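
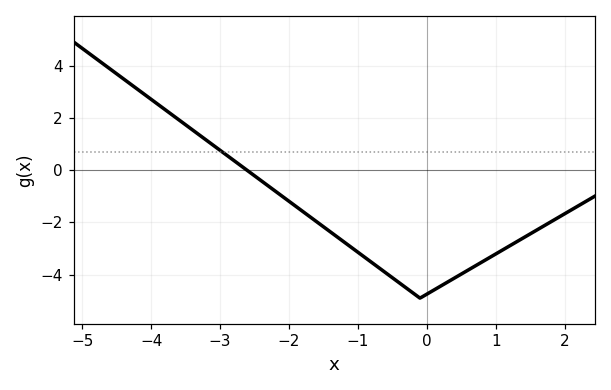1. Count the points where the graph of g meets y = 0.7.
1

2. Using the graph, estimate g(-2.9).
0.561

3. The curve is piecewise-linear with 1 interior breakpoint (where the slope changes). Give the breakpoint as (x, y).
(-0.1, -4.9)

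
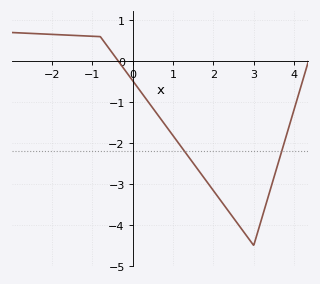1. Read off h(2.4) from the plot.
-3.69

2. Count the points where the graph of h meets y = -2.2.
2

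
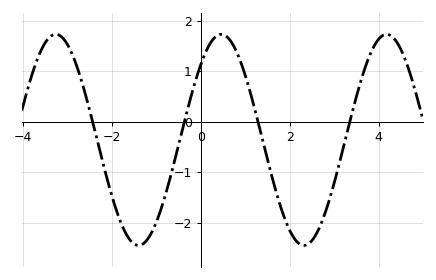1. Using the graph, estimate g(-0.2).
0.6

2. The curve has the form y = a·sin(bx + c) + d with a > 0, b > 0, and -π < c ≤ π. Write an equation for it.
y = 2.09sin(1.7x + 0.79) - 0.36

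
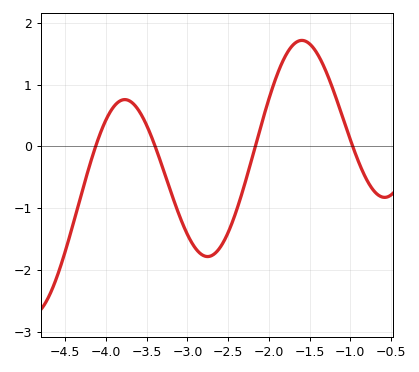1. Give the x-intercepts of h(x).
-4.1, -3.4, -2.2, -1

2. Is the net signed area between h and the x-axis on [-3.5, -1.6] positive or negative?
negative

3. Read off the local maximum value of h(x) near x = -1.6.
1.7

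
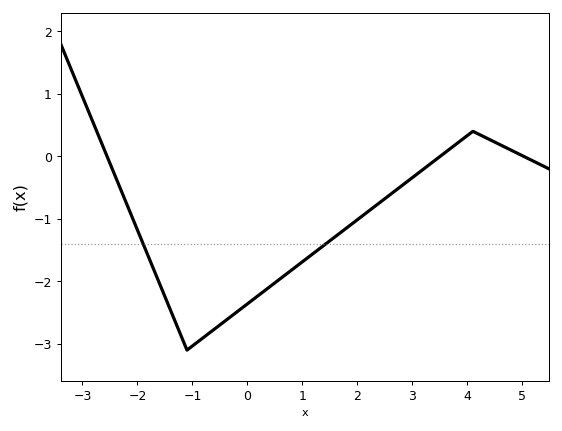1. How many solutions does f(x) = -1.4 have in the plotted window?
2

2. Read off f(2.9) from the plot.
-0.408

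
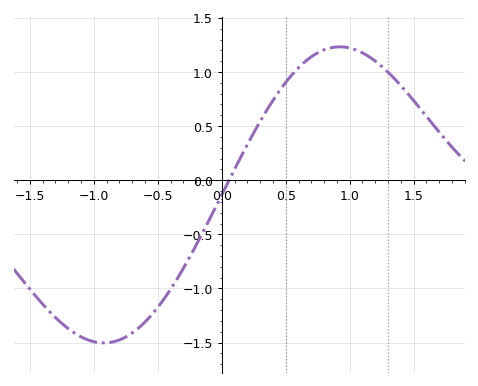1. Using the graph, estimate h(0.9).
1.23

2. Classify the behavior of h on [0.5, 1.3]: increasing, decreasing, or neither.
neither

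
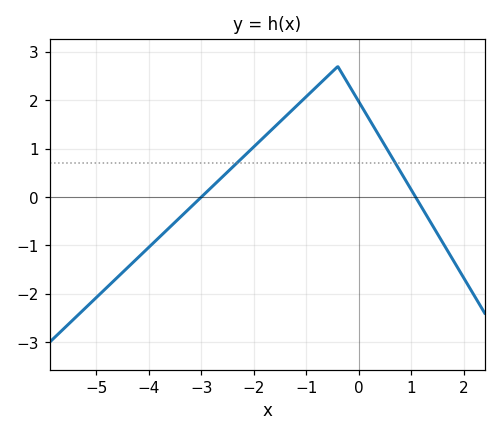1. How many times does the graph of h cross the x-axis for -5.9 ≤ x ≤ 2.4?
2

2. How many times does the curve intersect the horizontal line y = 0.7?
2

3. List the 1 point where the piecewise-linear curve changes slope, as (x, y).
(-0.4, 2.7)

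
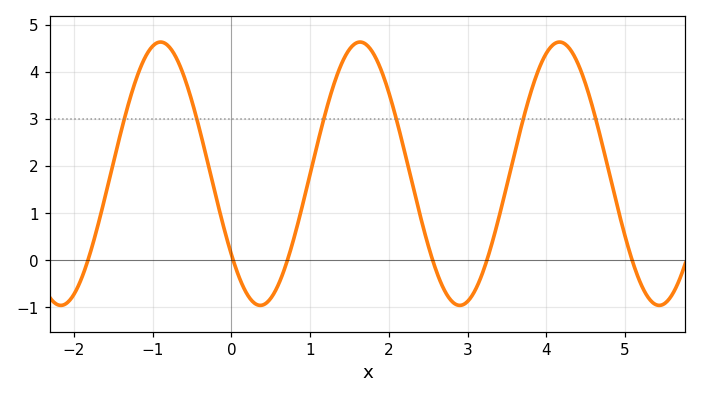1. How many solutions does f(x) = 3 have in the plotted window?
6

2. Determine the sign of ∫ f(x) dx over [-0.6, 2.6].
positive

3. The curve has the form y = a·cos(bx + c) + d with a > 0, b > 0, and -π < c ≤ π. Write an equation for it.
y = 2.8cos(2.5x + 2.2) + 1.83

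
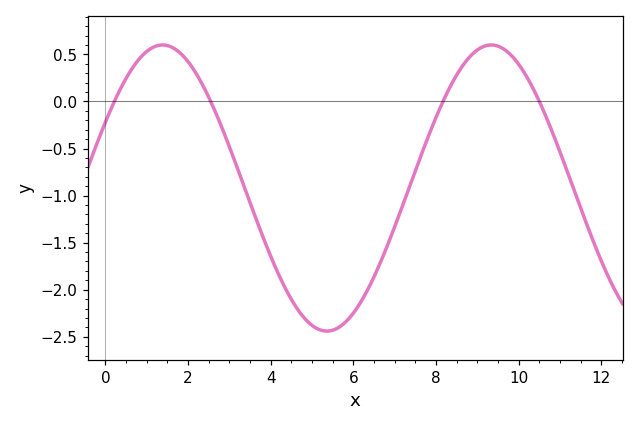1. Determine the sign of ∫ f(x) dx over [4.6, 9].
negative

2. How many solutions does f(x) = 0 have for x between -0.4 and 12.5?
4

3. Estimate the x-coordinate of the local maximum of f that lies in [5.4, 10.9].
9.33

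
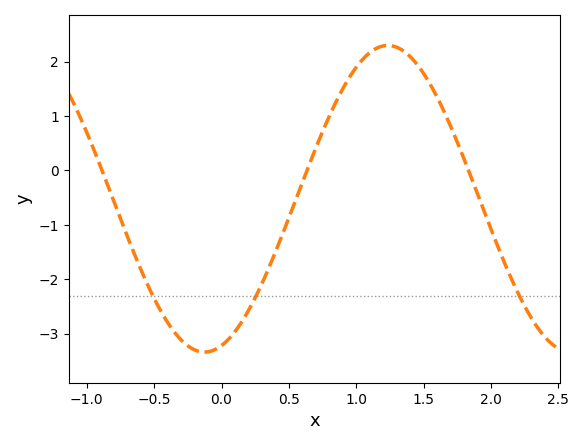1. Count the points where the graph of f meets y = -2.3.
3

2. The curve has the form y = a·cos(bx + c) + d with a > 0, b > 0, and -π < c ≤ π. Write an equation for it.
y = 2.82cos(2.31x - 2.85) - 0.52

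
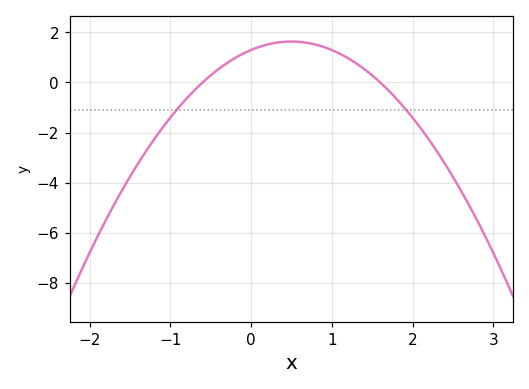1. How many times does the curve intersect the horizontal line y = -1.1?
2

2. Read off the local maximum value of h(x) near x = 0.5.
1.63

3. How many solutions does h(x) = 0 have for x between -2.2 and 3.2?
2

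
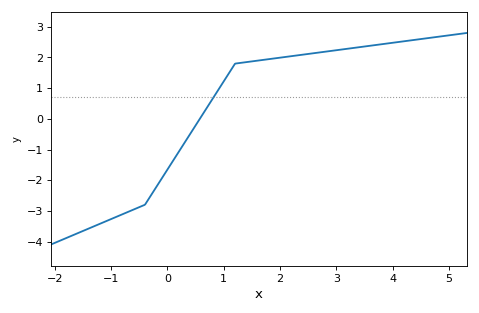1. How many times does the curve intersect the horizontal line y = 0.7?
1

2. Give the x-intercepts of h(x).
0.574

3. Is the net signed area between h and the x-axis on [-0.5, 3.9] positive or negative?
positive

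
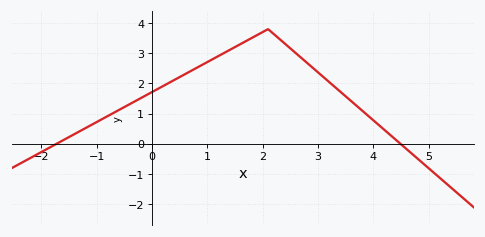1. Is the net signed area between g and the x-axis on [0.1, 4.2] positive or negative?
positive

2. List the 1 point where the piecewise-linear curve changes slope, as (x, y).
(2.1, 3.8)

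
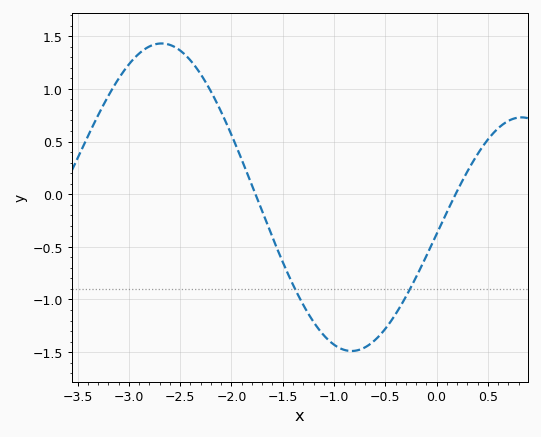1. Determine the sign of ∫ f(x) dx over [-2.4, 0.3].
negative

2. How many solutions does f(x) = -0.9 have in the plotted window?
2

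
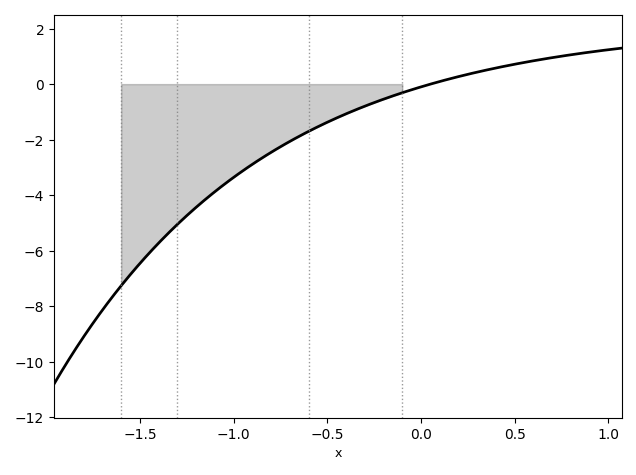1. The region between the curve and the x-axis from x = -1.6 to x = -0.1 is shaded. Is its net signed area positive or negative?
negative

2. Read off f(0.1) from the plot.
0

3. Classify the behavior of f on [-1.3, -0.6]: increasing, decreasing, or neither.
increasing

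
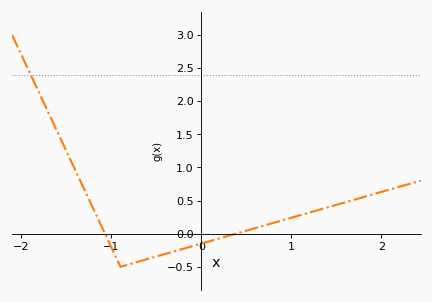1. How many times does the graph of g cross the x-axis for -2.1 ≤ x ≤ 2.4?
2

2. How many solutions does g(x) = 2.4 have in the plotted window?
1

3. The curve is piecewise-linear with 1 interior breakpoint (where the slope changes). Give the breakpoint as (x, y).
(-0.9, -0.5)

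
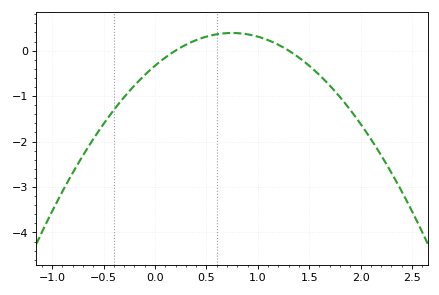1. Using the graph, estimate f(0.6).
0.358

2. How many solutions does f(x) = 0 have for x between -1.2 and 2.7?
2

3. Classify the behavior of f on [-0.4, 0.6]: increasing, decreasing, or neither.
increasing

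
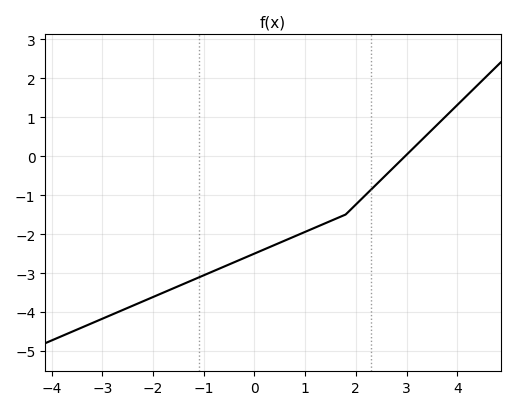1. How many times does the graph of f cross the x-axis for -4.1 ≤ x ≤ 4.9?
1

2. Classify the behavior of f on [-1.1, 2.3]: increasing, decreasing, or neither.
increasing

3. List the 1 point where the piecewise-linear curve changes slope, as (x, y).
(1.8, -1.5)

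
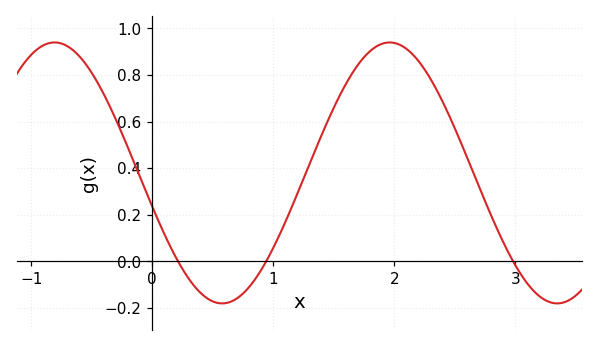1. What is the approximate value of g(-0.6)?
0.88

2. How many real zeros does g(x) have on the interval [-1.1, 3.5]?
3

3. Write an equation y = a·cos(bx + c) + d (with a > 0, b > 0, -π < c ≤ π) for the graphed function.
y = 0.56cos(2.3x + 1.8) + 0.38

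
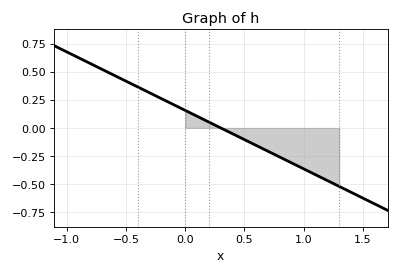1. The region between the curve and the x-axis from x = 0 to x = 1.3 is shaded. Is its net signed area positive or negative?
negative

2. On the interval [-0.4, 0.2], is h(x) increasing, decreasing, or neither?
decreasing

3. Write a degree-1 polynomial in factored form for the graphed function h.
y = -0.52(x - 0.3)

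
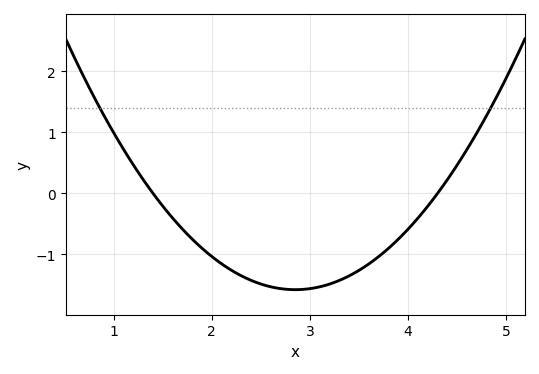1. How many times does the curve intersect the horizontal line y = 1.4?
2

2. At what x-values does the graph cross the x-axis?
1.4, 4.3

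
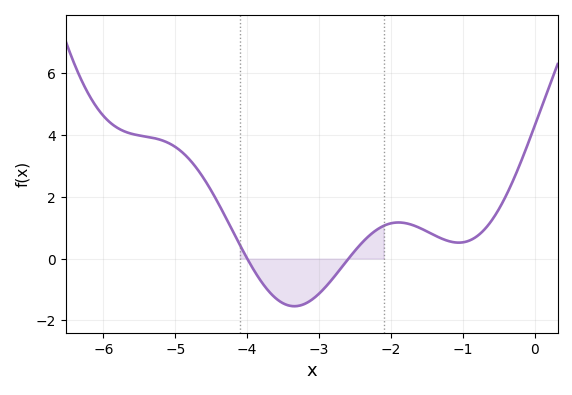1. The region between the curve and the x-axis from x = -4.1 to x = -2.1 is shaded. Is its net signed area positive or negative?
negative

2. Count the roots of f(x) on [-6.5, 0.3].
2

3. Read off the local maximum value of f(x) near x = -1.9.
1.2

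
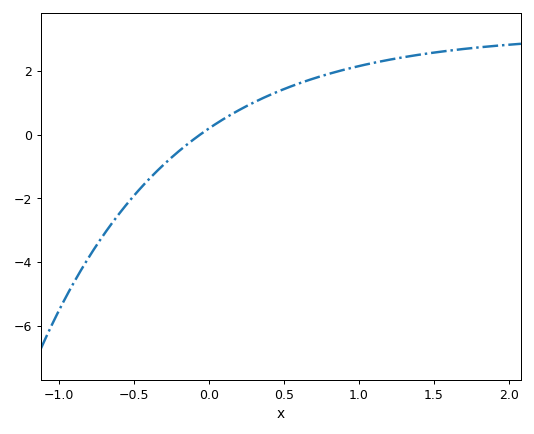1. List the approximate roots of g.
-0.05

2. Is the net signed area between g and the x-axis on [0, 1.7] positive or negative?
positive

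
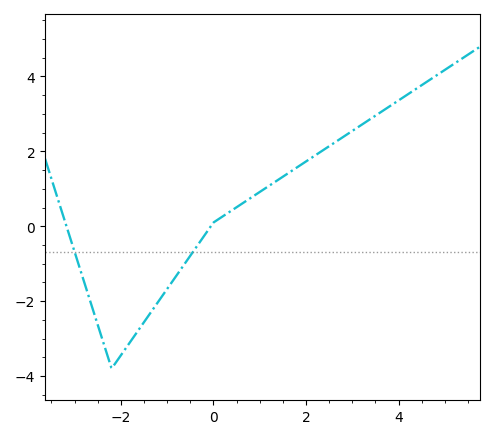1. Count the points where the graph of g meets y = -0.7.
2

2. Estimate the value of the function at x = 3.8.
3.2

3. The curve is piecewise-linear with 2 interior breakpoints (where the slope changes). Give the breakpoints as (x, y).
(-2.2, -3.8); (0, 0.1)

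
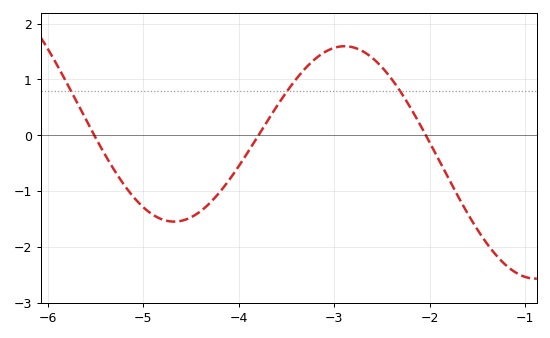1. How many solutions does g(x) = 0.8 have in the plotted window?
3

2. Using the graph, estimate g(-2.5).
1.22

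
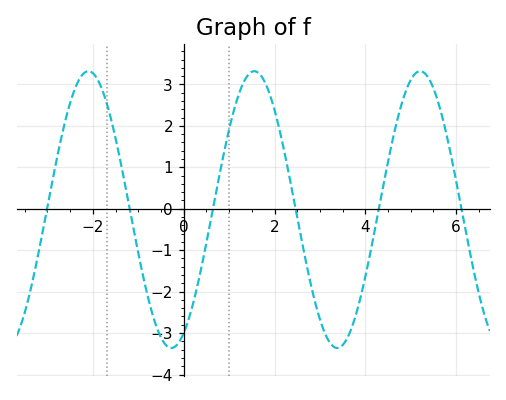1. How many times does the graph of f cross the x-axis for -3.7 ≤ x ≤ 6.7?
6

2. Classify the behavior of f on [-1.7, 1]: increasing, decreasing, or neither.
neither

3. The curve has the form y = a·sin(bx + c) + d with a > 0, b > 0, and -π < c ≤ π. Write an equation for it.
y = 3.34sin(1.72x - 1.1) - 0.02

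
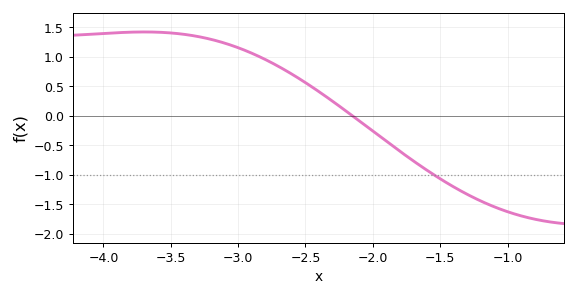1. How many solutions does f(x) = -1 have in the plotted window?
1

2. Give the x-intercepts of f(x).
-2.15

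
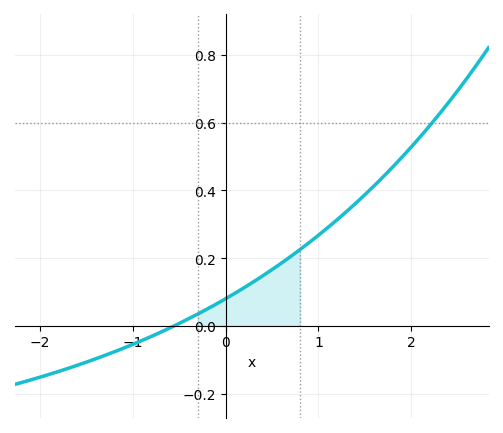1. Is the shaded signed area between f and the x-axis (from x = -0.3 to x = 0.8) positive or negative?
positive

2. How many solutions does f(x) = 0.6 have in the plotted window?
1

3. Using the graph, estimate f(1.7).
0.44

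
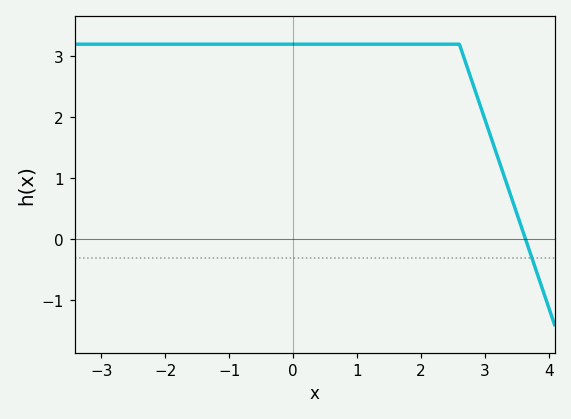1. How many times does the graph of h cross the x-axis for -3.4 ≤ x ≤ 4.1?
1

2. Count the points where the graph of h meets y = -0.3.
1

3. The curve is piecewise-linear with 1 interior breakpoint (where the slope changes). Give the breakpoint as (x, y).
(2.6, 3.2)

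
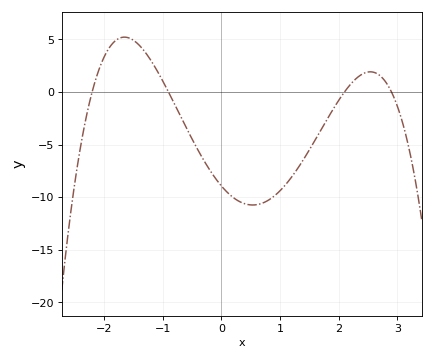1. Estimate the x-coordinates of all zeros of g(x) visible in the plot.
-2.2, -0.9, 2.1, 2.9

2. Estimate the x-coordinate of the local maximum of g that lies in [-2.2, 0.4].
-1.7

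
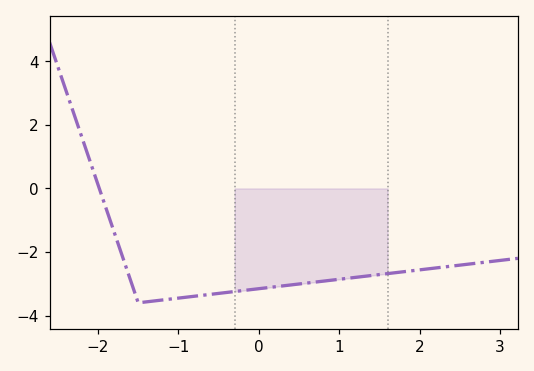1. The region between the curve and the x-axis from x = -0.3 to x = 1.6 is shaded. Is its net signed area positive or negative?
negative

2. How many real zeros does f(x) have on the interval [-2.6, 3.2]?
1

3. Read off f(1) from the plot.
-2.8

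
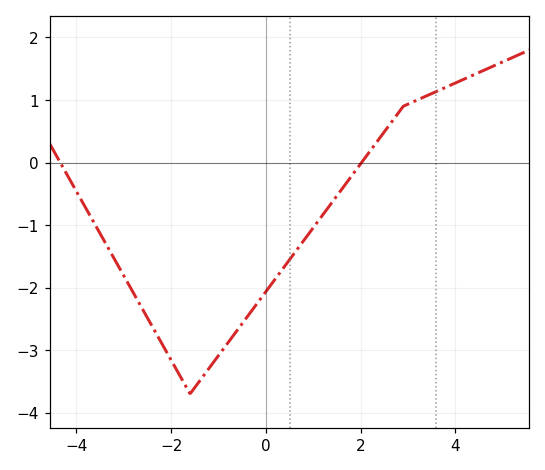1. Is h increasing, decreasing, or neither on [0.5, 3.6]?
increasing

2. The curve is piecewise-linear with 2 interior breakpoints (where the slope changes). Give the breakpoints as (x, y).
(-1.6, -3.7); (2.9, 0.9)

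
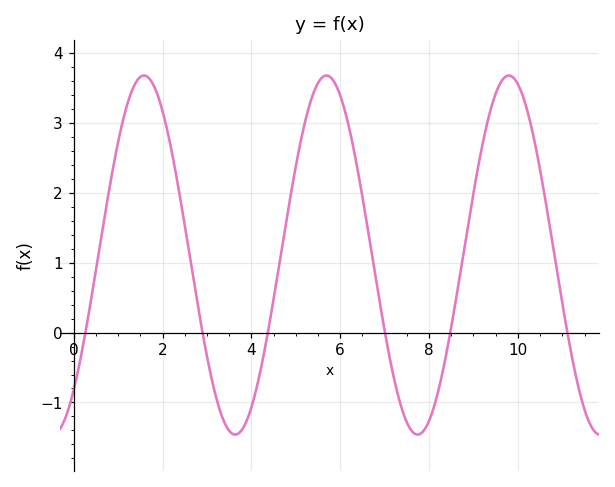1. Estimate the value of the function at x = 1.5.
3.7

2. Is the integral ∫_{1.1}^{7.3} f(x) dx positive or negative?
positive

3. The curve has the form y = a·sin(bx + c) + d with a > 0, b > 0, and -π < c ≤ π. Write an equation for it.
y = 2.57sin(1.5x - 0.85) + 1.11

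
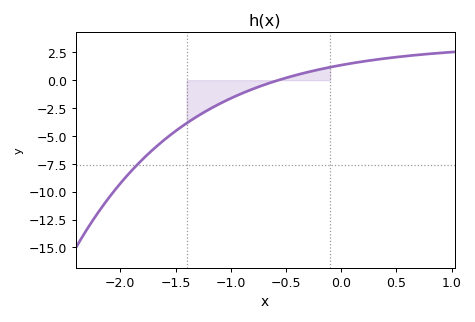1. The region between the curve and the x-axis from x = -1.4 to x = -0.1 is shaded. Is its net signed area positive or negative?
negative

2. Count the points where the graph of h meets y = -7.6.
1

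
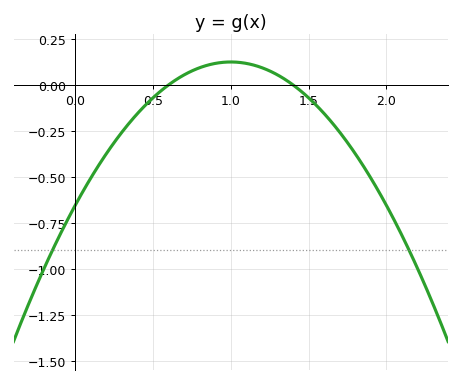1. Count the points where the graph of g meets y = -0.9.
2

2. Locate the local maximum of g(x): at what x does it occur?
1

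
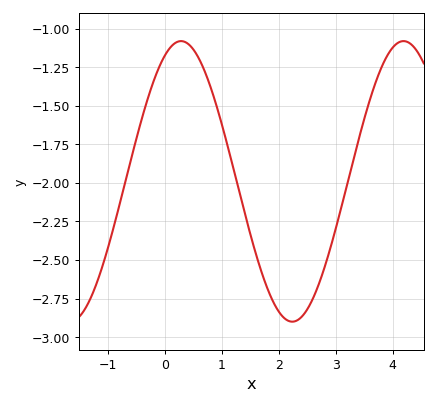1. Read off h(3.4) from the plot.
-1.7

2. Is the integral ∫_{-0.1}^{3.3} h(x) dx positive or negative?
negative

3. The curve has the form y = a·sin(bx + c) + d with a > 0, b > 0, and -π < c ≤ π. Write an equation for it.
y = 0.91sin(1.6x + 1.1) - 1.99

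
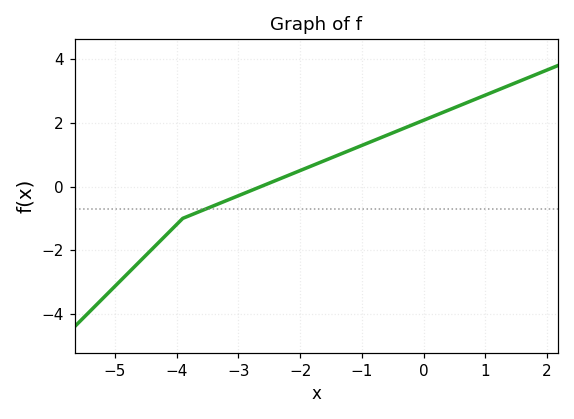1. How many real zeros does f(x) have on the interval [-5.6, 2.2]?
1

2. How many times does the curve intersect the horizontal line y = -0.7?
1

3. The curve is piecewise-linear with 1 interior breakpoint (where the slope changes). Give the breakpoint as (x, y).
(-3.9, -1)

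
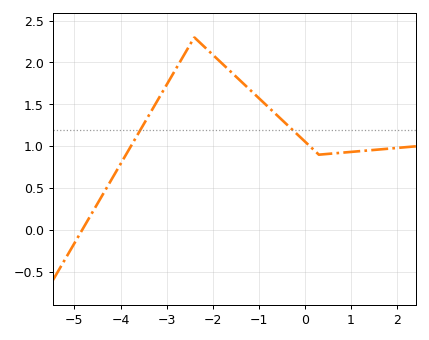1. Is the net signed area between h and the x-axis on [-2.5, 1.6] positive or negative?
positive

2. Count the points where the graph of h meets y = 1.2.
2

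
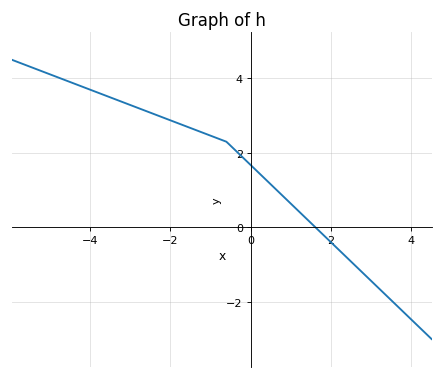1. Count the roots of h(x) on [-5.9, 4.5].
1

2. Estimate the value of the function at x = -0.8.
2.4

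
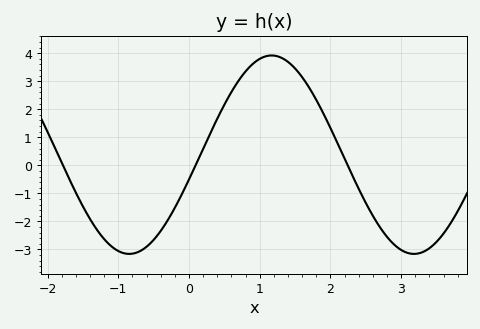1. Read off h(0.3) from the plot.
1.14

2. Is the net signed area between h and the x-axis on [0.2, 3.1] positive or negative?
positive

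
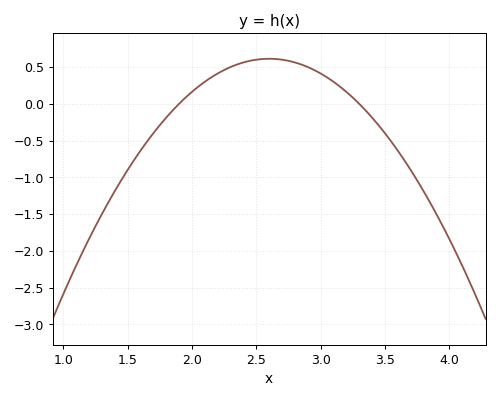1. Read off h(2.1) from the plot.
0.3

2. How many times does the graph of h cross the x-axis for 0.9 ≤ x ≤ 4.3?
2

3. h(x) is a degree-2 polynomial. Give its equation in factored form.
y = -1.25(x - 1.9)(x - 3.3)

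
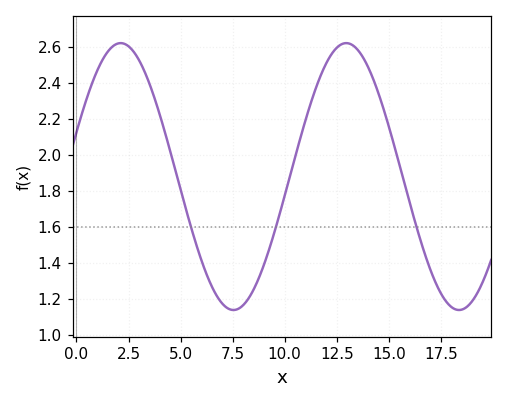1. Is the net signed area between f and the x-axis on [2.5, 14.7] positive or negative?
positive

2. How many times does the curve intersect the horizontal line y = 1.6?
3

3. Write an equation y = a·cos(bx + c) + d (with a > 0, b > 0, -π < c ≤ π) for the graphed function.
y = 0.74cos(0.58x - 1.2) + 1.88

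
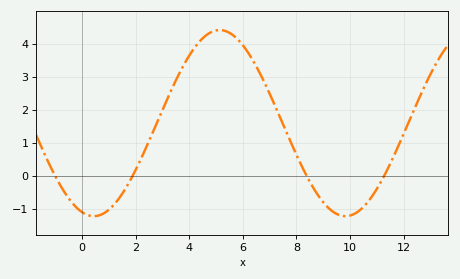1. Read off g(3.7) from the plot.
3.2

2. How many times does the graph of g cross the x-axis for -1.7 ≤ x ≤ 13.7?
4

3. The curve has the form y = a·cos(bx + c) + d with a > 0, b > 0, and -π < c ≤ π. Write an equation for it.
y = 2.82cos(0.67x + 2.8) + 1.6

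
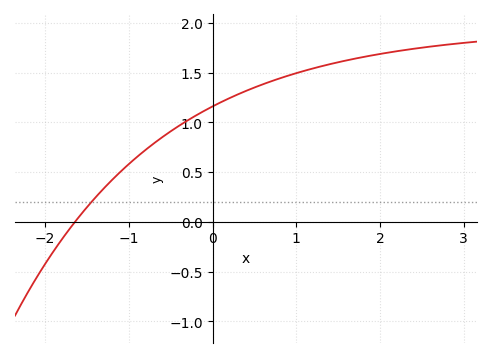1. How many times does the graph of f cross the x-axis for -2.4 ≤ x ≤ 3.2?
1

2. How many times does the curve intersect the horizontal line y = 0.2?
1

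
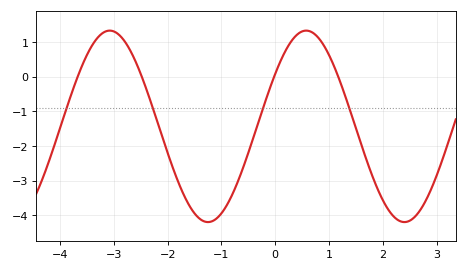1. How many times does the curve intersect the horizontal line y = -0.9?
4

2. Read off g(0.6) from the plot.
1.3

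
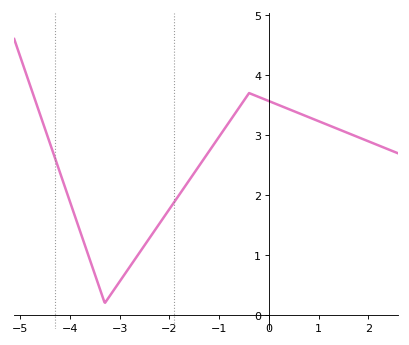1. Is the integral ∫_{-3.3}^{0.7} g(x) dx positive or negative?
positive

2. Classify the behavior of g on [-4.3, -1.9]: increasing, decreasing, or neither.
neither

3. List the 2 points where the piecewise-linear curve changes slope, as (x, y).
(-3.3, 0.2); (-0.4, 3.7)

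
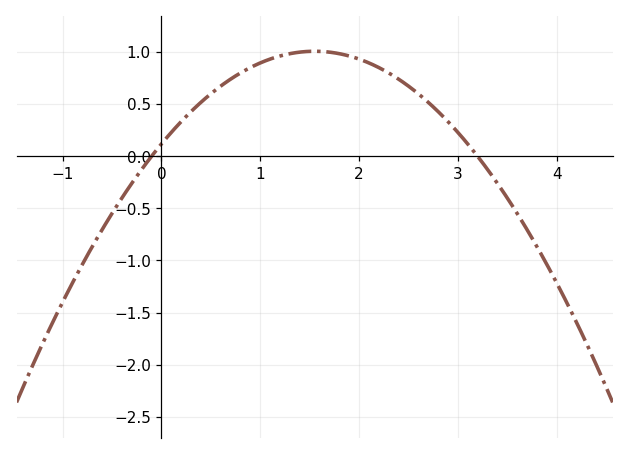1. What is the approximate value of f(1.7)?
0.999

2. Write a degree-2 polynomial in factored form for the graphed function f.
y = -0.37(x + 0.1)(x - 3.2)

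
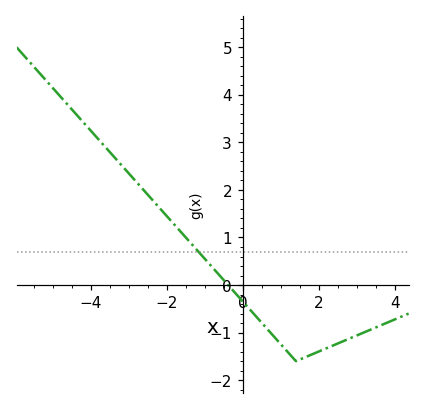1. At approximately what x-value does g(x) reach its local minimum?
1.4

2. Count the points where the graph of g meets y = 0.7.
1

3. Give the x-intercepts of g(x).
-0.4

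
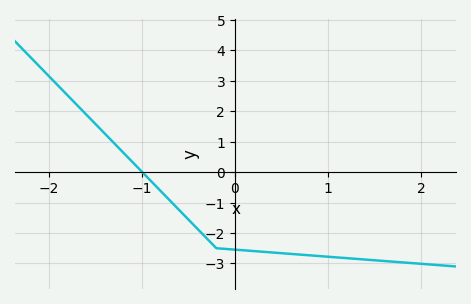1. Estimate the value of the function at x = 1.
-2.8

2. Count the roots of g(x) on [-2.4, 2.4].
1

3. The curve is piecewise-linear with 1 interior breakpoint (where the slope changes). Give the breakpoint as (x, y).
(-0.2, -2.5)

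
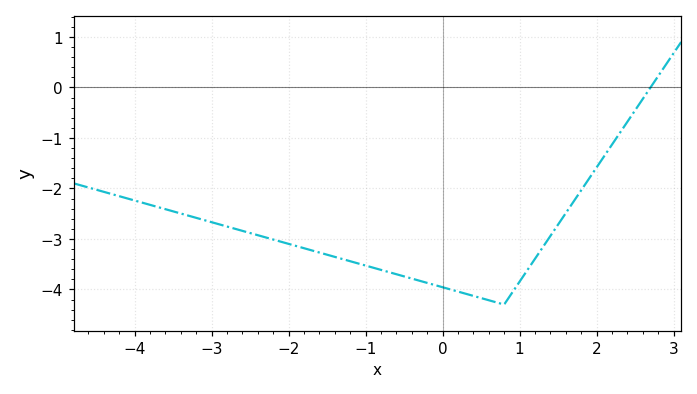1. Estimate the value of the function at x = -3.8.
-2.32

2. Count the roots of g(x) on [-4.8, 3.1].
1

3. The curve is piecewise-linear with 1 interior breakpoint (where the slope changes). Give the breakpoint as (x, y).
(0.8, -4.3)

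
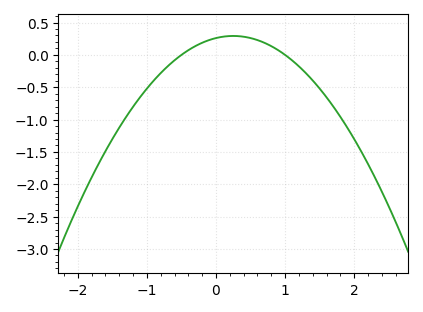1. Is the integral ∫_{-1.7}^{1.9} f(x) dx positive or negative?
negative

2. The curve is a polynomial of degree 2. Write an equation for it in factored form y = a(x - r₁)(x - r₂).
y = -0.52(x + 0.5)(x - 1)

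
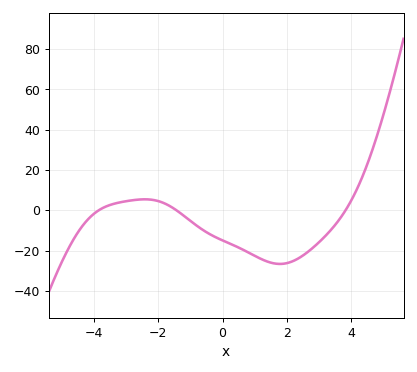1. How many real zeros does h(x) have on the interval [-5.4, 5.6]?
3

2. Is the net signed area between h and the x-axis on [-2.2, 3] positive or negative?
negative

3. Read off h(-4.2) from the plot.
-4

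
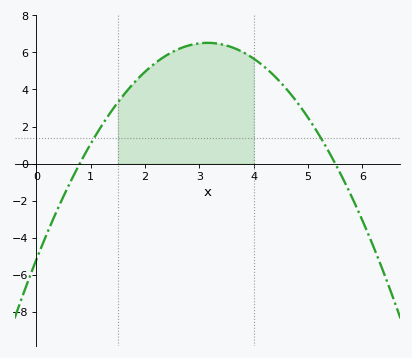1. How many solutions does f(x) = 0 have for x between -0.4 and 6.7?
2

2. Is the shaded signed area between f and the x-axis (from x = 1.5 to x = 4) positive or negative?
positive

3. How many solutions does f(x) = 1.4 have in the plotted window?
2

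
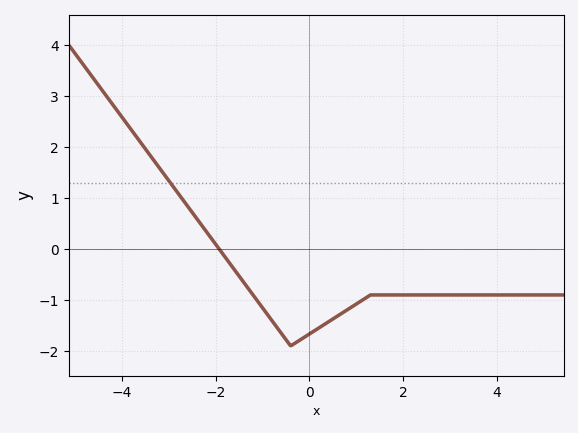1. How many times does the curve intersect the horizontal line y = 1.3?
1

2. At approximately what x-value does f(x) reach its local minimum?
-0.401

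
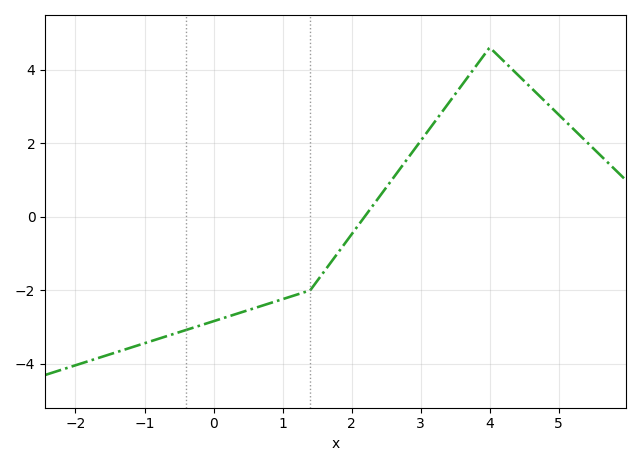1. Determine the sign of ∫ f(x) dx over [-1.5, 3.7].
negative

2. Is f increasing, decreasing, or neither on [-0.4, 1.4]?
increasing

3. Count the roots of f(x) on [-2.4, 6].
1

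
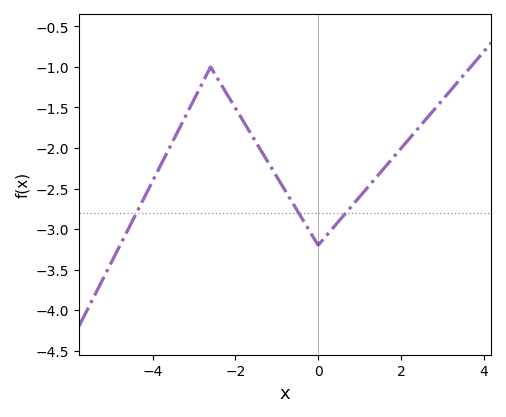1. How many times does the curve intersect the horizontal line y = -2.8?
3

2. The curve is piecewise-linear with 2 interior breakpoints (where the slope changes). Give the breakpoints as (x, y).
(-2.6, -1); (0, -3.2)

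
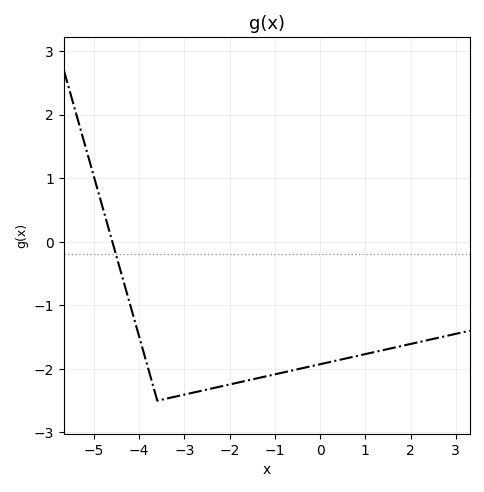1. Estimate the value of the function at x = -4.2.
-1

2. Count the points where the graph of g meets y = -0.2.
1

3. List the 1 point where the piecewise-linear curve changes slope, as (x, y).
(-3.6, -2.5)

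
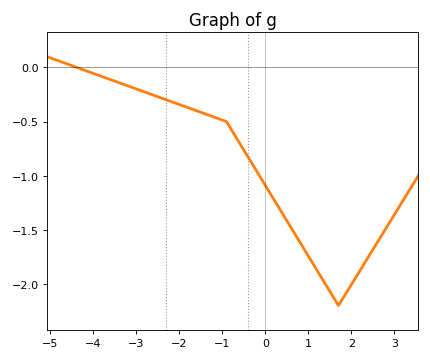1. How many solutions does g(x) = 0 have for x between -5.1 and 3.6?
1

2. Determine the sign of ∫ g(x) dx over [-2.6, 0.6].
negative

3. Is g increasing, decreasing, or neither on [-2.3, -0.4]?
decreasing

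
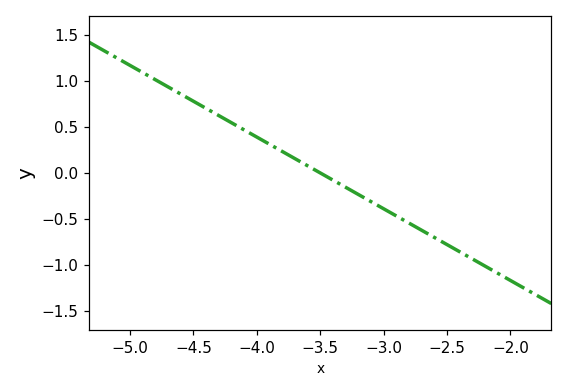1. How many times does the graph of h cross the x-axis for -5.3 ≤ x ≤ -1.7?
1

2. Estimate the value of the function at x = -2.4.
-0.858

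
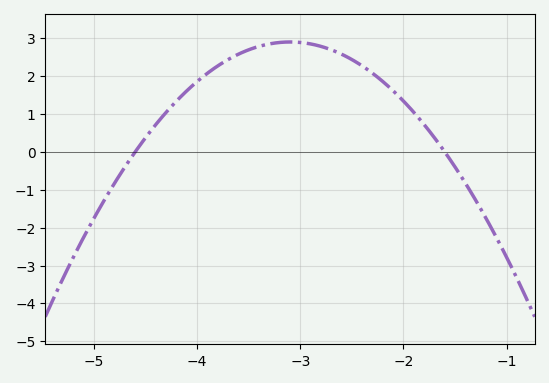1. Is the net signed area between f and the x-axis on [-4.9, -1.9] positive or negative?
positive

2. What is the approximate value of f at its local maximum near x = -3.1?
2.9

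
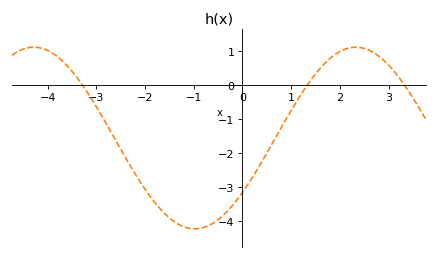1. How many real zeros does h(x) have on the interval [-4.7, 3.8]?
3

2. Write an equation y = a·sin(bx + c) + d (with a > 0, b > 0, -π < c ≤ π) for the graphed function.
y = 2.67sin(0.95x - 0.642) - 1.56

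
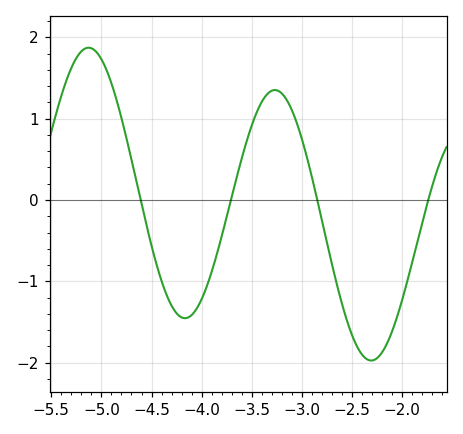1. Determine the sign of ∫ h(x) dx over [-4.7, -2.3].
negative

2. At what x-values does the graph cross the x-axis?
-4.61, -3.71, -2.85, -1.74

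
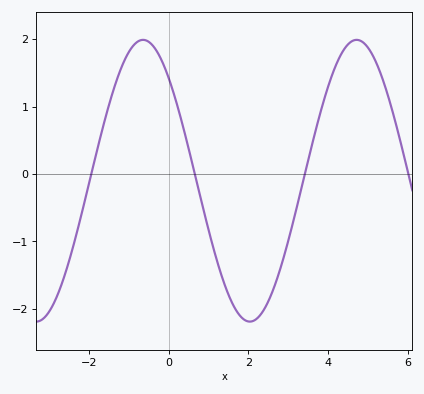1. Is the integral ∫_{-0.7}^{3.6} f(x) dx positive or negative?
negative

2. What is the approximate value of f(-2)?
-0.118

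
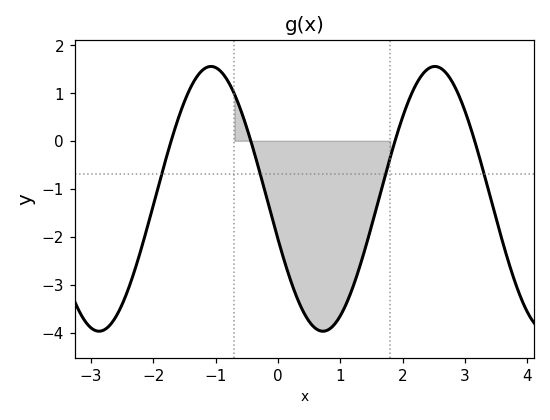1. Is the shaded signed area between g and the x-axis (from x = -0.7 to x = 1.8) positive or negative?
negative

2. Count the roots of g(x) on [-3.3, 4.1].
4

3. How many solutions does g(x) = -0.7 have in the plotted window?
4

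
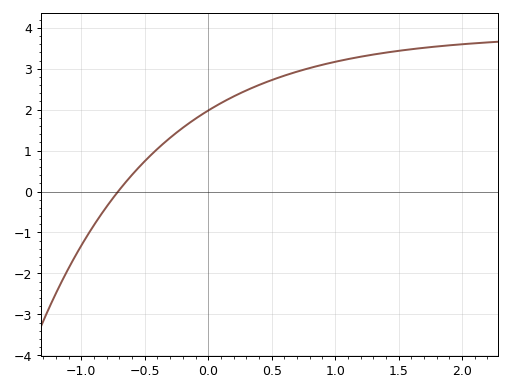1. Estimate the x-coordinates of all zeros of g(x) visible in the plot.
-0.711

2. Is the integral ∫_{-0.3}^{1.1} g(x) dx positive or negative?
positive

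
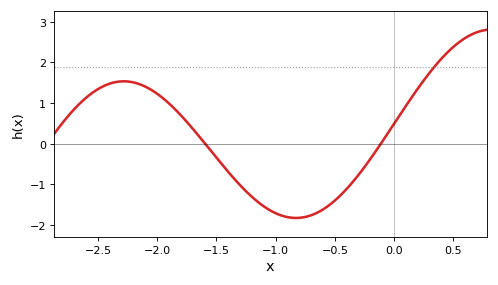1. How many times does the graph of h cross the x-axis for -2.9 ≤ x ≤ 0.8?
2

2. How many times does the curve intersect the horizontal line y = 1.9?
1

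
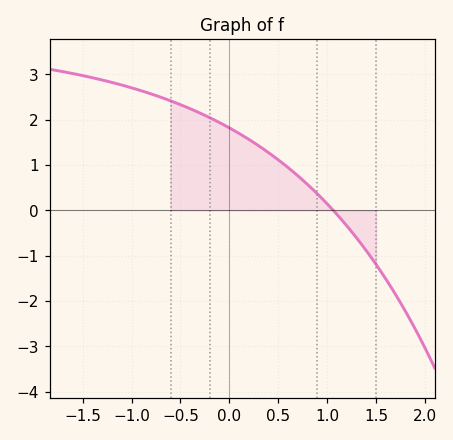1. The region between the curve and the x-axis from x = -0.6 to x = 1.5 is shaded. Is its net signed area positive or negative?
positive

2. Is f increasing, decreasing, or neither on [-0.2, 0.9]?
decreasing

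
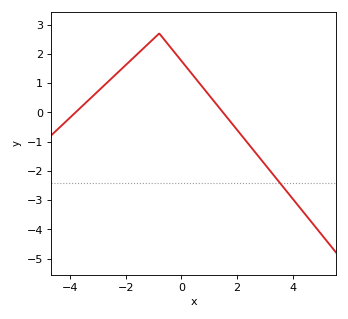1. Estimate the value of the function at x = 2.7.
-1.4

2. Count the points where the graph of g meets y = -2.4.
1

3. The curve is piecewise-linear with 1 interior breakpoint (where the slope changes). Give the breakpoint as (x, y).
(-0.8, 2.7)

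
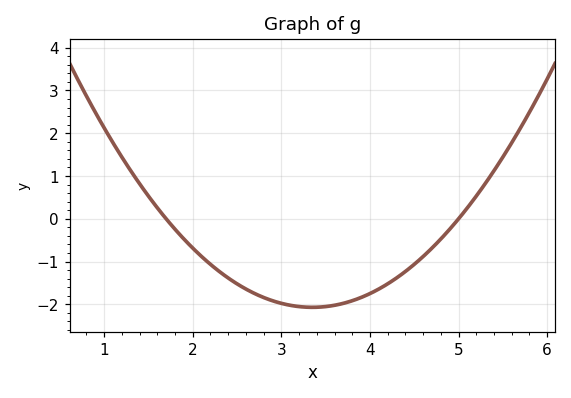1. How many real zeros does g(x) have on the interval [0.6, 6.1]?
2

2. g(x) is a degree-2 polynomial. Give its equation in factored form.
y = 0.76(x - 1.7)(x - 5)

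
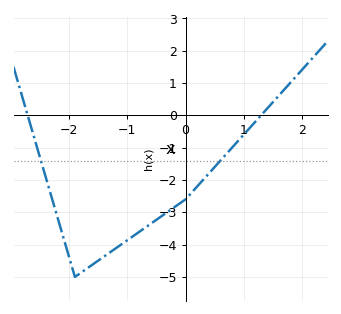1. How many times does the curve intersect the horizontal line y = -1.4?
2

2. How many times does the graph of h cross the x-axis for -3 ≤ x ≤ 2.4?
2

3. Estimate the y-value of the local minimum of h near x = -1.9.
-5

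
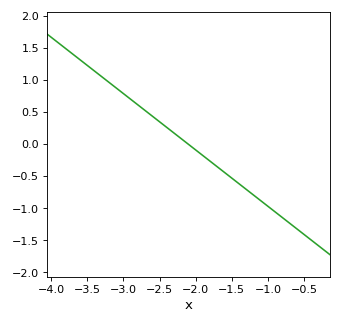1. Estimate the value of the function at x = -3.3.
1.06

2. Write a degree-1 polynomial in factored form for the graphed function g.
y = -0.88(x + 2.1)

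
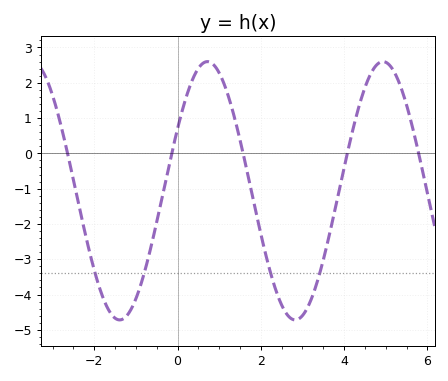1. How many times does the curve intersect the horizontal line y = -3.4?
4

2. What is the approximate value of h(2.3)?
-3.65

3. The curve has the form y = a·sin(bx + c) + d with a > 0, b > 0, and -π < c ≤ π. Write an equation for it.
y = 3.66sin(1.49x + 0.502) - 1.06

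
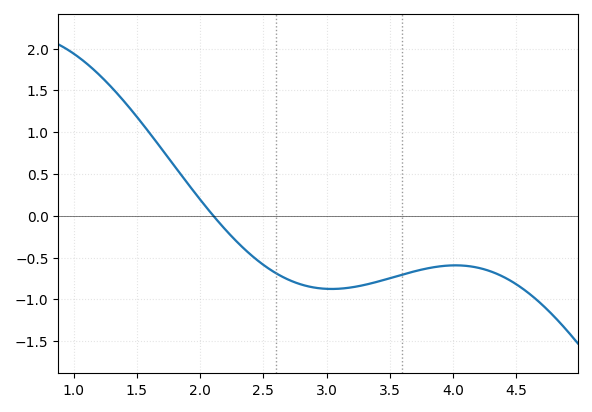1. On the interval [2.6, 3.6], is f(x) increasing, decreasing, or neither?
neither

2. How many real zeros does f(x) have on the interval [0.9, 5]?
1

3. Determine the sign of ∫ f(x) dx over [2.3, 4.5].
negative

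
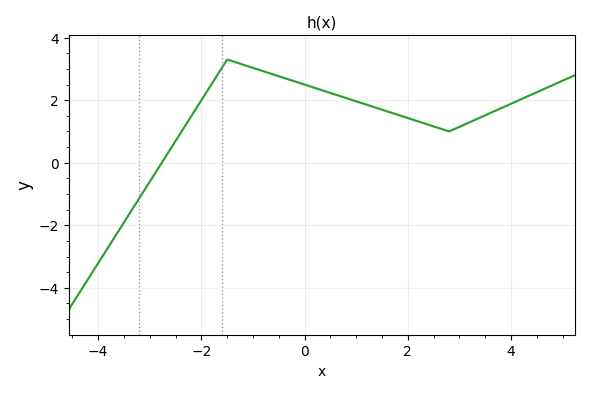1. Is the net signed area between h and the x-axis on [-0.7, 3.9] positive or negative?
positive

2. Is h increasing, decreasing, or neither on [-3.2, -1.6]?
increasing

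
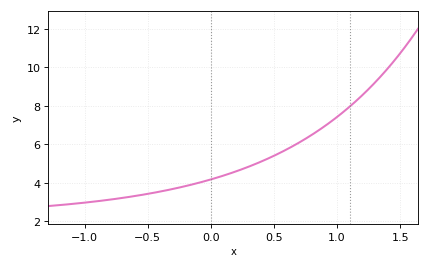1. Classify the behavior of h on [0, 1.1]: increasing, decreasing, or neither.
increasing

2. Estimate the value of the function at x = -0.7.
3.2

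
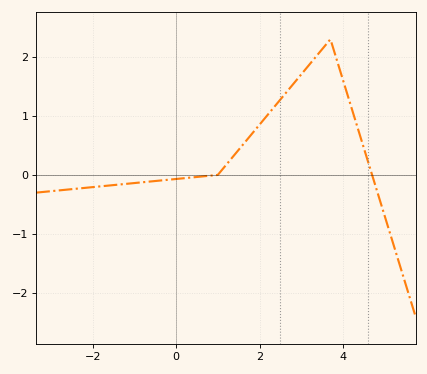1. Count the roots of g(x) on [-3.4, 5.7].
2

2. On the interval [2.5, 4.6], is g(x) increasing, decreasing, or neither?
neither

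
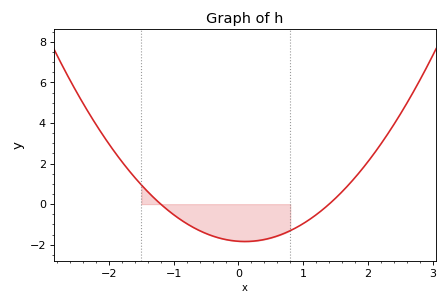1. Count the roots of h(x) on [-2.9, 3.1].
2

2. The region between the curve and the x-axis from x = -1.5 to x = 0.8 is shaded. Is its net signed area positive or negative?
negative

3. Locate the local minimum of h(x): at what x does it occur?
0.1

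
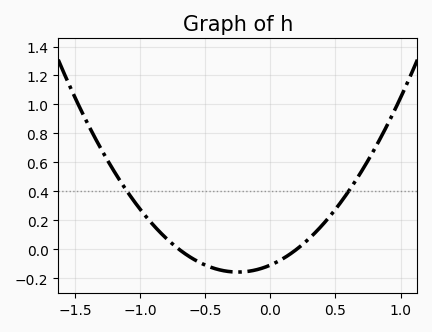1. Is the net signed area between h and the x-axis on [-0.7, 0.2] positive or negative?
negative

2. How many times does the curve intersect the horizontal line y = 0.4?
2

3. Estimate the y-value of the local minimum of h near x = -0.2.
-0.156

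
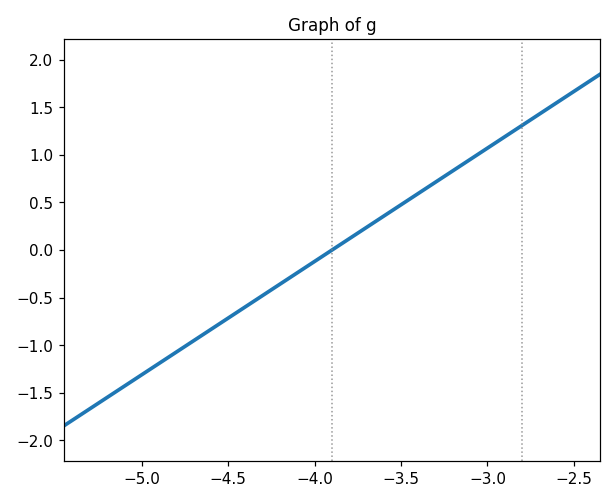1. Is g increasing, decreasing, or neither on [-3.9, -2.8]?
increasing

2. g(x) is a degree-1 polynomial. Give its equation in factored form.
y = 1.19(x + 3.9)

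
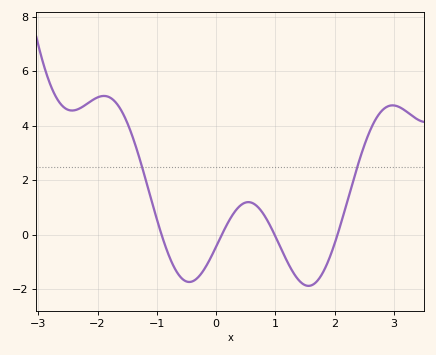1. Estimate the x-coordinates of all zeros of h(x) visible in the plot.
-0.9, 0.1, 1, 2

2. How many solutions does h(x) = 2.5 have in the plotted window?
2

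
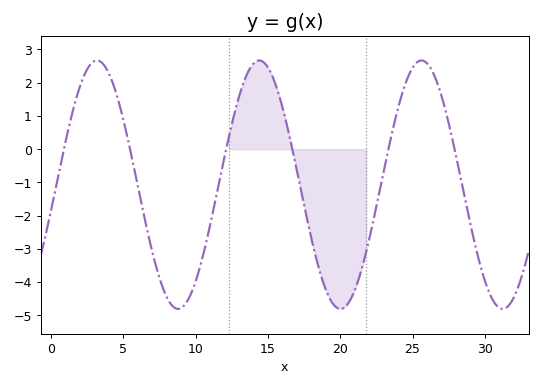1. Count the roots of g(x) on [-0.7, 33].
6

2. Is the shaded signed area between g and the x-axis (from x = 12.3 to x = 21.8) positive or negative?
negative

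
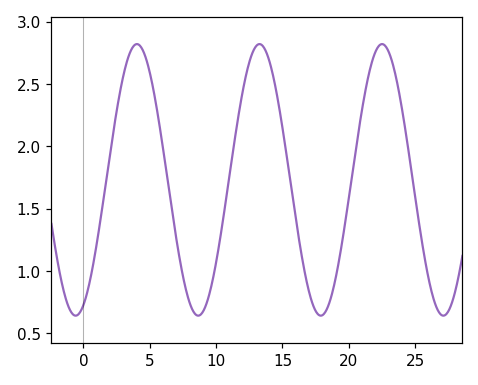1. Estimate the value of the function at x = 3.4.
2.7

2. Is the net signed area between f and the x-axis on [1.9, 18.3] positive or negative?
positive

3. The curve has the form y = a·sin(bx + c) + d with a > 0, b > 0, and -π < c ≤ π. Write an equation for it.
y = 1.09sin(0.68x - 1.2) + 1.73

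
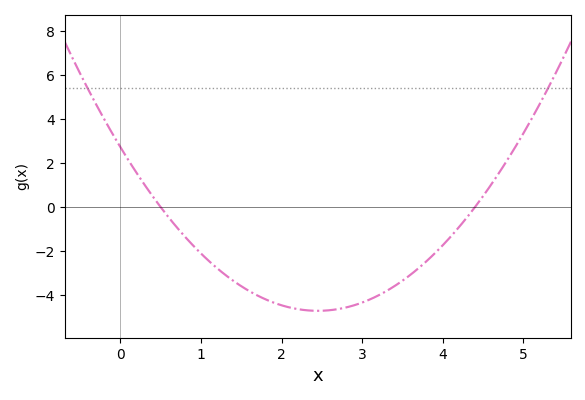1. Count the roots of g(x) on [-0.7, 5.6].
2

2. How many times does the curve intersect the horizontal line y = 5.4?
2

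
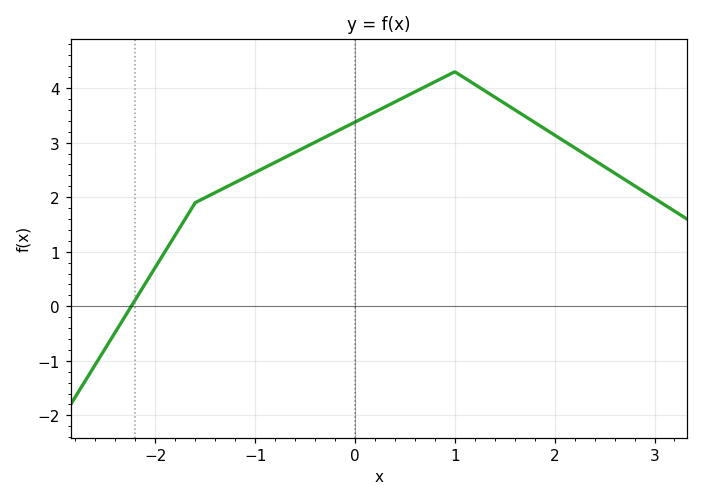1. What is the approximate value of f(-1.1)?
2.4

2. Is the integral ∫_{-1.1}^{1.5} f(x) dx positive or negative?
positive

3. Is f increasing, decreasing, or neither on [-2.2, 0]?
increasing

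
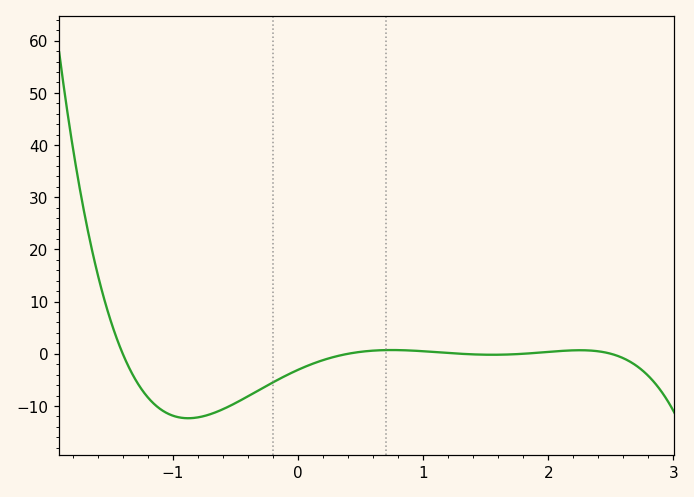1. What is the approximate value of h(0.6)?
1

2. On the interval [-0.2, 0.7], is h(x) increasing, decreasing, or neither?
increasing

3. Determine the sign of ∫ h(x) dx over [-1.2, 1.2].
negative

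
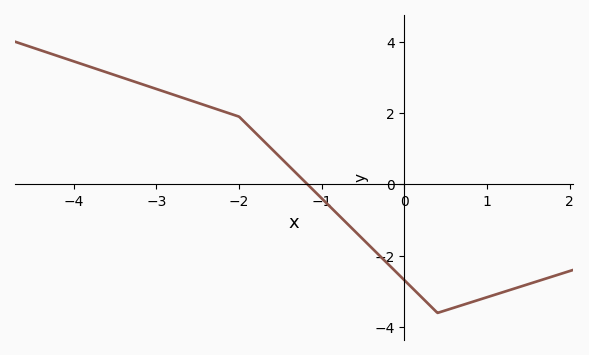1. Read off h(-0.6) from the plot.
-1.31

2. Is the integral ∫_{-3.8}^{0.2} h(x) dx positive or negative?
positive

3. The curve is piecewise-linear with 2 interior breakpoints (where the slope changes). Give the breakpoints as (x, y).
(-2, 1.9); (0.4, -3.6)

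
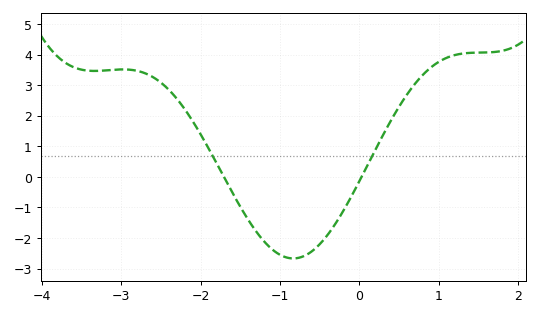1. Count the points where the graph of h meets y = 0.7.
2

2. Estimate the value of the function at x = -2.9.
3.5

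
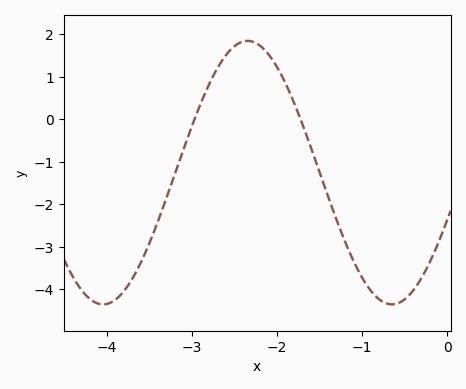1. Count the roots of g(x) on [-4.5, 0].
2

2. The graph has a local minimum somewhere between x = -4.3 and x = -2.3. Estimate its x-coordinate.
-4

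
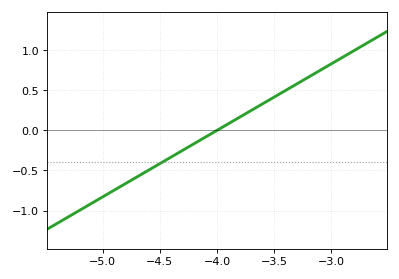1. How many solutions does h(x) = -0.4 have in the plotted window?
1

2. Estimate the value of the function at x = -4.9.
-0.747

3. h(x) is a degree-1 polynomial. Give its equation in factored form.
y = 0.83(x + 4)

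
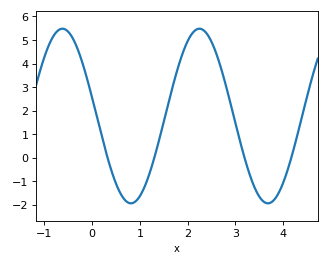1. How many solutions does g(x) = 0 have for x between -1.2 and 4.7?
4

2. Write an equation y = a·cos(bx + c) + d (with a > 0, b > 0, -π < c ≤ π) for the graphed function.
y = 3.71cos(2.2x + 1.4) + 1.77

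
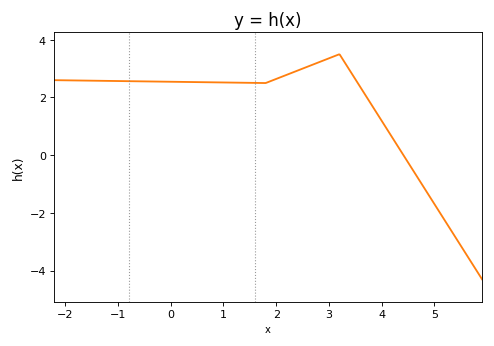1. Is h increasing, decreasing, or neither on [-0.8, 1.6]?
decreasing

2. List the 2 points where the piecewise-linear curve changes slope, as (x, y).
(1.8, 2.5); (3.2, 3.5)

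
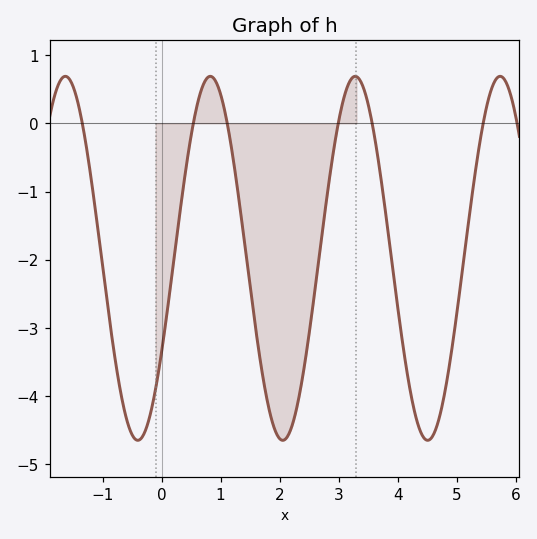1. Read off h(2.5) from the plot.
-3.1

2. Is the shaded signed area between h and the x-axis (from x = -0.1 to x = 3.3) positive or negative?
negative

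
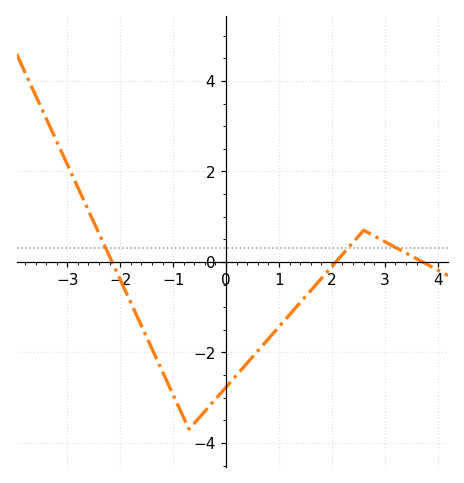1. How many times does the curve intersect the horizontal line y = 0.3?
3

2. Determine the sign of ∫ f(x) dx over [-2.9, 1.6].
negative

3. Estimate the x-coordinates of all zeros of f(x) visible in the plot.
-2.15, 2.07, 3.72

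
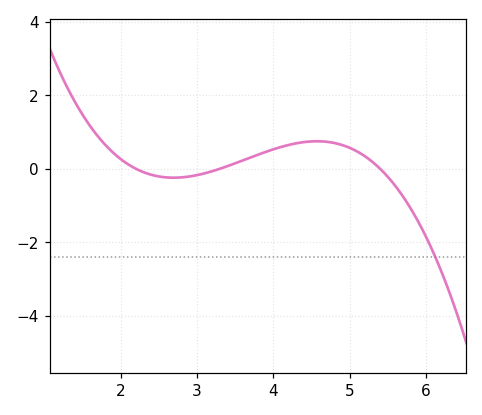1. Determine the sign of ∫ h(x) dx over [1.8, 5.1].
positive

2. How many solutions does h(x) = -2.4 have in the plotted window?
1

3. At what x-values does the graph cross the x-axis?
2.2, 3.3, 5.4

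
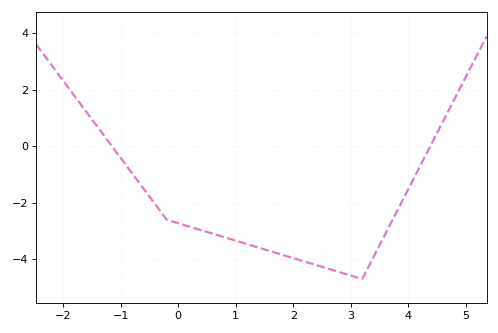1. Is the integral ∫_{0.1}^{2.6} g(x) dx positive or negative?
negative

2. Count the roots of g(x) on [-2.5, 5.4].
2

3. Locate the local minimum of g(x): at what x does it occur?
3.2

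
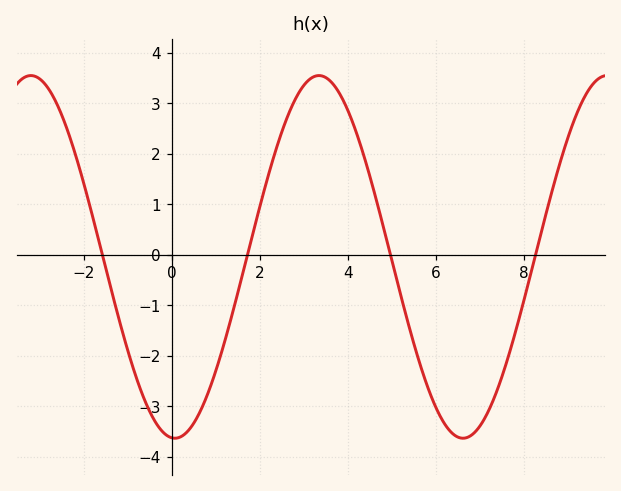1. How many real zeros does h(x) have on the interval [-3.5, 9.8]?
4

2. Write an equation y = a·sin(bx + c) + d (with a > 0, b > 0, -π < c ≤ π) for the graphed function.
y = 3.59sin(0.96x - 1.64) - 0.04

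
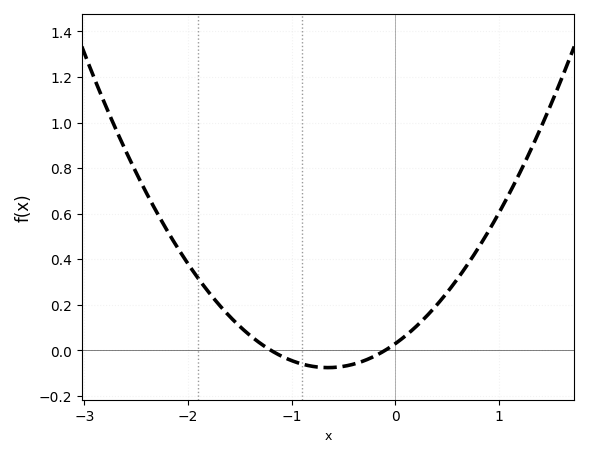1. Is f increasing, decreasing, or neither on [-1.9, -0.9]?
decreasing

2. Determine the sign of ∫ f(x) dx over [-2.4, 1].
positive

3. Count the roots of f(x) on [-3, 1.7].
2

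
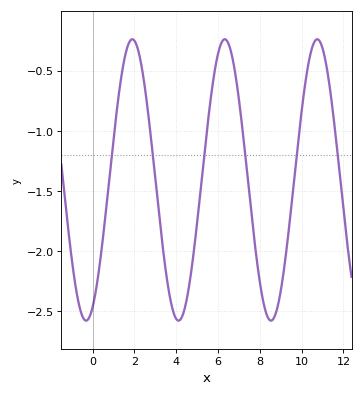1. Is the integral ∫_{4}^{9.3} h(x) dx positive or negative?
negative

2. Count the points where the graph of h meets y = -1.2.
6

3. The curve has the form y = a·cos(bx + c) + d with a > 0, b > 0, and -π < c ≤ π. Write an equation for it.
y = 1.17cos(1.42x - 2.69) - 1.41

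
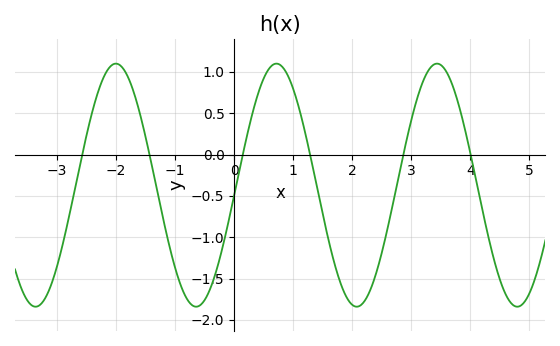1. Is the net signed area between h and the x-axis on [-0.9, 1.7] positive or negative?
negative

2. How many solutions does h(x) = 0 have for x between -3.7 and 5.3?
6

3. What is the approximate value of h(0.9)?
0.968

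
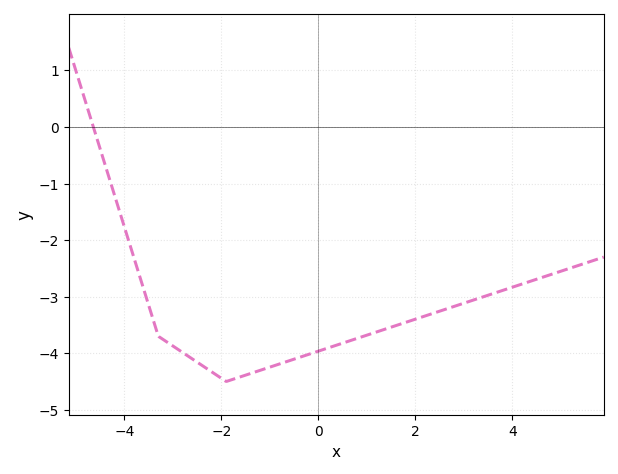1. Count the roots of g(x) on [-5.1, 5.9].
1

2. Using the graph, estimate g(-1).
-4.2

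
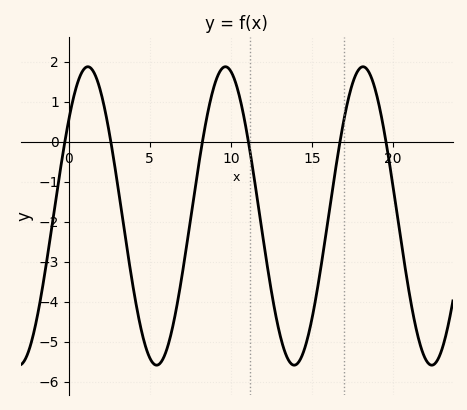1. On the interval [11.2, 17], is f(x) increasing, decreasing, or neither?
neither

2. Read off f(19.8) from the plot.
-0.56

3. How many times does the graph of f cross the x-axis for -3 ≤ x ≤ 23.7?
6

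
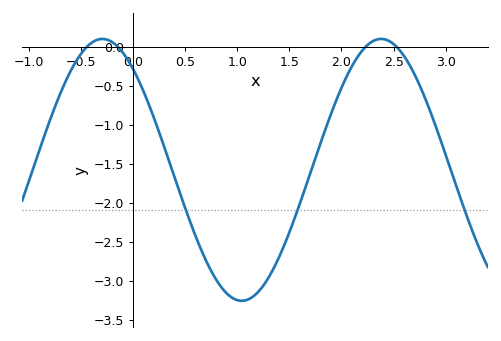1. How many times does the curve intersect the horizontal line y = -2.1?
3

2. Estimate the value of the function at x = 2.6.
-0.119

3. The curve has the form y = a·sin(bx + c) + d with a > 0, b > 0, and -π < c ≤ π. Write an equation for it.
y = 1.68sin(2.35x + 2.26) - 1.58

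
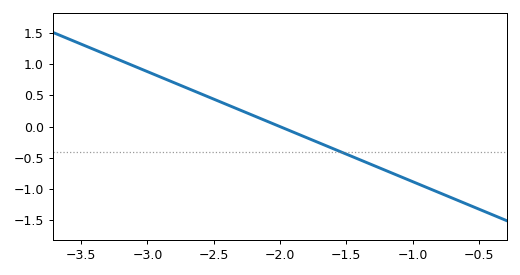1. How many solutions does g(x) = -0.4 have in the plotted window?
1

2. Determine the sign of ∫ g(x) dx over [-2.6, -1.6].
positive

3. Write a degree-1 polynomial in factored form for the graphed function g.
y = -0.88(x + 2)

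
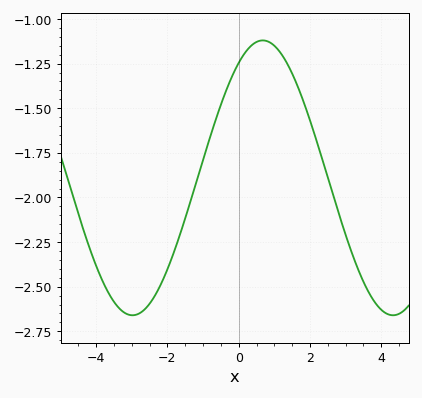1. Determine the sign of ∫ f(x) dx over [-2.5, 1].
negative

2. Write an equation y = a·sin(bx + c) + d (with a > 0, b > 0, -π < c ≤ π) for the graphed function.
y = 0.77sin(0.86x + 0.99) - 1.89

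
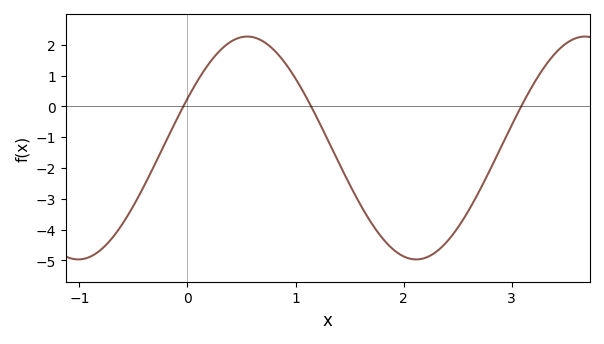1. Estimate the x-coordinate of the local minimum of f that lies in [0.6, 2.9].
2.1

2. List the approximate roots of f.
0, 1.1, 3.1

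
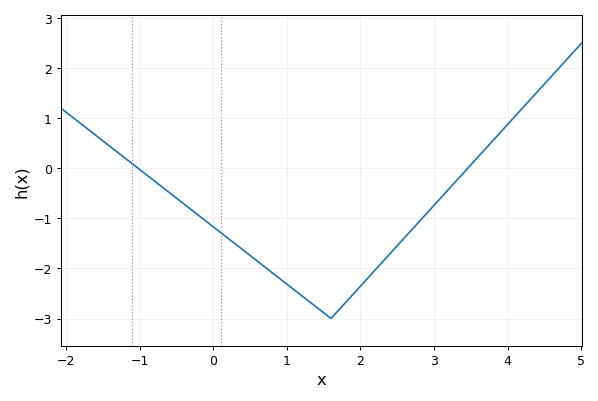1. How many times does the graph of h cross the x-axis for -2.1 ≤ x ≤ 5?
2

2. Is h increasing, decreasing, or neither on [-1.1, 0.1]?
decreasing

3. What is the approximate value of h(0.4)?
-1.6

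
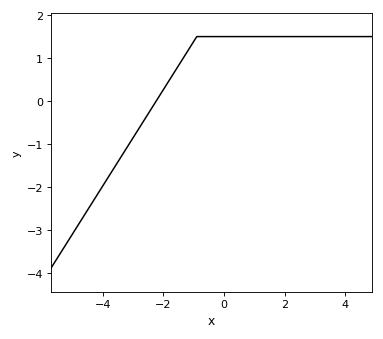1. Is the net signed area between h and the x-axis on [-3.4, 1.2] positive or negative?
positive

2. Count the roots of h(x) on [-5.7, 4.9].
1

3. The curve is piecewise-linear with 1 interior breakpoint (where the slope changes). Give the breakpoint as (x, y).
(-0.9, 1.5)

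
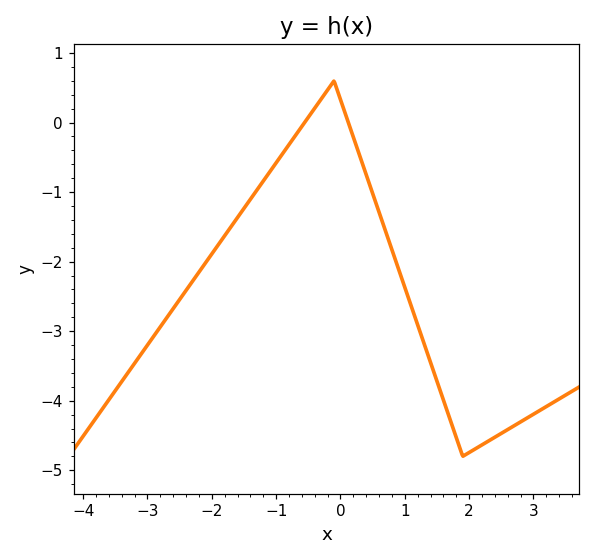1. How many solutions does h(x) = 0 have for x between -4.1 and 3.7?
2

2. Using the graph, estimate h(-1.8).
-1.63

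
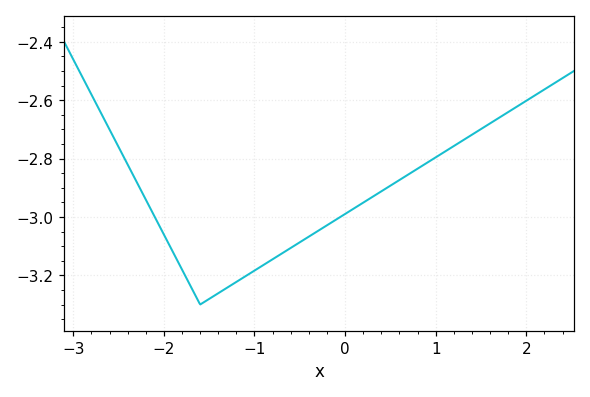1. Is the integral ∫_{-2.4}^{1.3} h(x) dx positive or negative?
negative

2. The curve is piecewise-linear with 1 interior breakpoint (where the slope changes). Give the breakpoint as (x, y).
(-1.6, -3.3)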